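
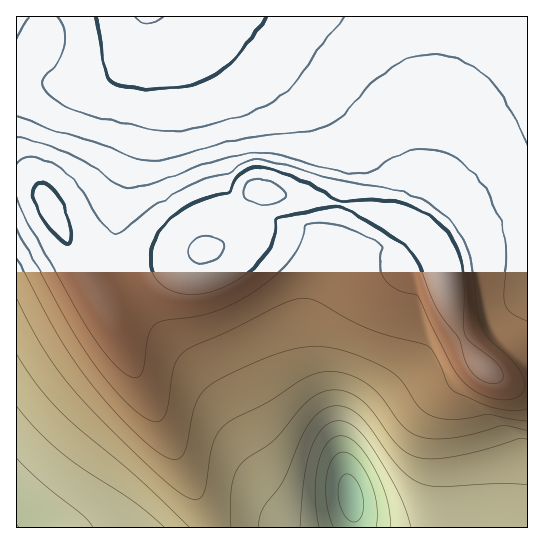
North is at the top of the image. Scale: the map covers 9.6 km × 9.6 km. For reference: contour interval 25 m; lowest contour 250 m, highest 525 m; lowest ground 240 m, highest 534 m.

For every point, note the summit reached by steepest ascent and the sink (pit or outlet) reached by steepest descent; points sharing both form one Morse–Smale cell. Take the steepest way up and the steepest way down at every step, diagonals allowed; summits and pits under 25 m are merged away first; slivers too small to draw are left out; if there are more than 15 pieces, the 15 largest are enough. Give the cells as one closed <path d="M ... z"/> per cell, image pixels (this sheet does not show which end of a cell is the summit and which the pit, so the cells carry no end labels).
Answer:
<path d="M527 16l-510 0-1 163 15 4 10 8 32 62 28 44 9-1 89-45 14-3 14-8 14-18 16-31 89 13 49 15 26 14 12 14 8 18 14 56 9 21 9 15 22 19 18 8 14 1z"/><path d="M258 191l-3 2-18 36-10 11-14 8-14 3-74 38-25 9 107 216 2 13 318 1 1-142-15-2-18-8-22-19-9-15-9-21-14-56-12-23-20-17-36-14-34-8-65-8z"/><path d="M22 180l-6 1 0 346 193 1 0-6-2-8-74-145-33-72-27-44-32-62-10-8z"/>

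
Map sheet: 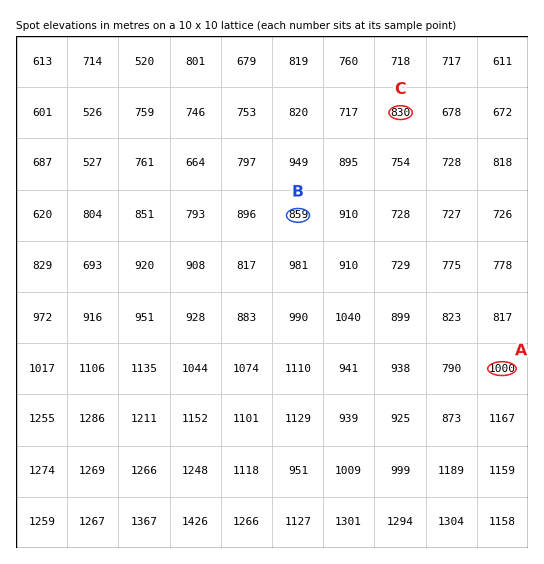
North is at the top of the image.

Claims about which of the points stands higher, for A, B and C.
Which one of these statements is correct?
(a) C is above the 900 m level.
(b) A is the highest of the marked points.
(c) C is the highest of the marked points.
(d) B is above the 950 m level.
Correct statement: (b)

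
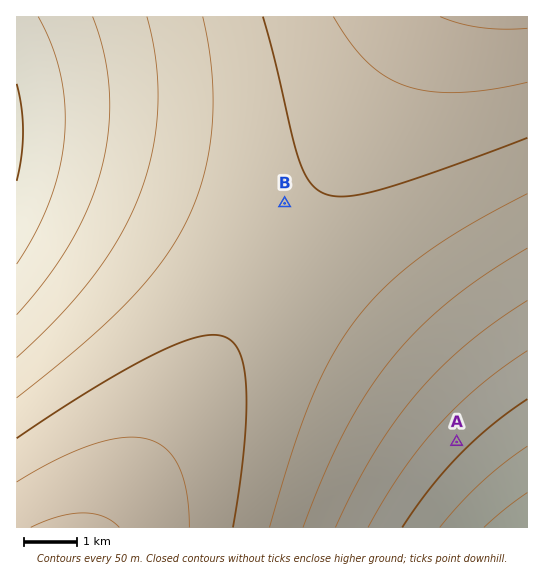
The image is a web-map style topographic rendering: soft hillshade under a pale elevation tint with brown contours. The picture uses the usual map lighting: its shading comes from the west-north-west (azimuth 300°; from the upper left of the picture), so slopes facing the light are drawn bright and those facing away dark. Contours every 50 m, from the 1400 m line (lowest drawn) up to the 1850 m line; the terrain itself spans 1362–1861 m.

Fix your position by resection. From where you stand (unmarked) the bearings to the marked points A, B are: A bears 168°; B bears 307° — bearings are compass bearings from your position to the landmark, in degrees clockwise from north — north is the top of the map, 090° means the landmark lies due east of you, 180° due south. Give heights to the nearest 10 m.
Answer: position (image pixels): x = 429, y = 312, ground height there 1660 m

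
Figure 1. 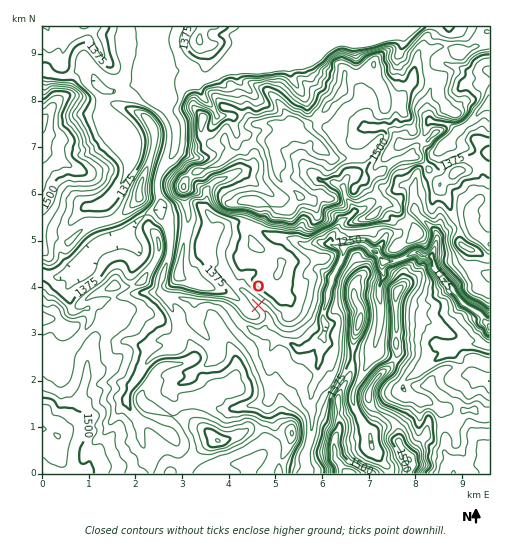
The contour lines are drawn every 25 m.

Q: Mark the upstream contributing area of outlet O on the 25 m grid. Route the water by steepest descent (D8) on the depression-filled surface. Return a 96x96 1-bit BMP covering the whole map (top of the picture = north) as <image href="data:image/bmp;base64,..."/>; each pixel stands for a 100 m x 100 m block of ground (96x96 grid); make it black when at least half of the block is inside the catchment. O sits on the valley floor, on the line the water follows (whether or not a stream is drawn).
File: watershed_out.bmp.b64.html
<image width="96" height="96" href="data:image/bmp;base64,Qk2+BAAAAAAAAD4AAAAoAAAAYAAAAGAAAAABAAEAAAAAAIAEAAATCwAAEwsAAAIAAAAAAAAA////AAAAAAAAAAAAAAAAAAAAAAAAAAAAAAAAAAAAAAAAAAAAAAAAAAAAAAAAAAAAAAAAAAAAAAAAAAAAAAAAAAAAAAAAAAAAAAAAAAAAAAAAAAAAAAAAAAAAAAAAAAAAAAAAAAAAAAAAAAAAAAAAAAAAAAAAAAAAAAAAAAAAAAAAAAAAAAAAAAAAAAAAAAAAAAAAAAAAAAAAAAAAAAAAAAAAAAAAAAAAAAAAAAAAAAAAAAAAAAAAAAAAAAAAAAAAAAAAAAAAAAAAAAAAAAAAAAAAAAAAAAAAAAAAAAAAAAAAAAAAAAAAAAAAAAAAAAAAAAAAAAAAAAAAAAAAAAAAAAAAAAAAAAAAAAAAAAAAAAAAAAAAAAAAAAAAAAAAAAAAAAAAAAAAAAAAAAAAAAAAAAAAAAAAAAAAAAAAAAAAAAAAAAAAAAAAAAAAAAAAAAAAAAAAAAAAAAAAAAAAAAAAAAAAAAAAAAAAAAAAAAAAAAAAAAAAAAAAAAAAAAAAAAAAAAAAAAAAAAAAAAAAAAAAAAAAAAAAAAAAAAAAAAAAAAAAAAAAAAAAAAAAAAAAAAAAAAwAAAAAAAAAAAAAAB4AAAAAAAAAAAAAAD4AAAAAAAAAAAAAAP8AAAAAAAAAAAAAA/+AAAAAAAAAAAAAP//AAAAAAAAAAAAB///AAAAAAAAAAAAH///AAAAAAAAAAAAH///gAAAAAAAAAAAH///gAAAAAAAAAAAD///gAAAAAAAAAAAD///AAAAAAAAAAAAD//8AAAAAAAAAAAAD//wAAAAAAAAAAAAD//gAAAAAAAAAAAAB//gAAAAAAAAAAAAB//AAAAAAAAAAAAAB//AAAAAAAAAAAAAB//AAAAAAAAAAAAAB//AAAAAAAAAAAAAB//AAAAAAAAAAAAAB//A4AAAAAAAAAAAB//D8AAAAAAAAAAAB///+AAAAAAAAAAAB///+AAAAAAAAAAAB///8AAAAAAAAAAAD///4AAAAAAAAAAAB///wAAAAAAAAAAAB///gAAAAAAAAAAAA///AAAAAAAAAAAAAH//AAAAAAAAAAAAAA//AAAAAAAAAAAAAAf/AAAAAAAAAAAAAAP/AAAAAAAAAAAAAAB/AAAAAAAAAAAAAAAfAAAAAAAAAAAAAAAEAAAAAAAAAAAAAAAAAAAAAAAAAAAAAAAAAAAAAAAAAAAAAAAAAAAAAAAAAAAAAAAAAAAAAAAAAAAAAAAAAAAAAAAAAAAAAAAAAAAAAAAAAAAAAAAAAAAAAAAAAAAAAAAAAAAAAAAAAAAAAAAAAAAAAAAAAAAAAAAAAAAAAAAAAAAAAAAAAAAAAAAAAAAAAAAAAAAAAAAAAAAAAAAAAAAAAAAAAAAAAAAAAAAAAAAAAAAAAAAAAAAAAAAAAAAAAAAAAAAAAAAAAAAAAAAAAAAAAAAAAAAAAAAAAAAAAAAAAAAAAAAAAAAAAAAAAAAAAAAAAAAAAAAAAAAAAAAAAAAAAAAAAAAAAAAAAAAAAAAAAAAAAAAAAAAAAAAAAAAAAAAAAAAAAAAA="/>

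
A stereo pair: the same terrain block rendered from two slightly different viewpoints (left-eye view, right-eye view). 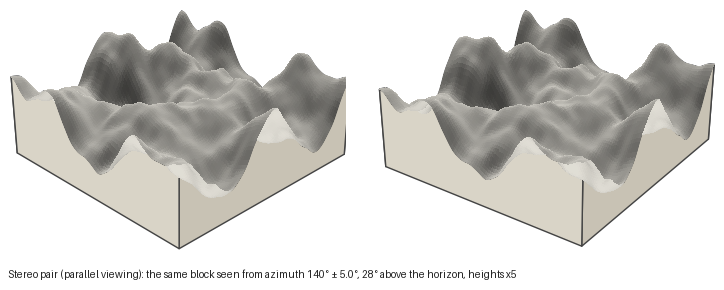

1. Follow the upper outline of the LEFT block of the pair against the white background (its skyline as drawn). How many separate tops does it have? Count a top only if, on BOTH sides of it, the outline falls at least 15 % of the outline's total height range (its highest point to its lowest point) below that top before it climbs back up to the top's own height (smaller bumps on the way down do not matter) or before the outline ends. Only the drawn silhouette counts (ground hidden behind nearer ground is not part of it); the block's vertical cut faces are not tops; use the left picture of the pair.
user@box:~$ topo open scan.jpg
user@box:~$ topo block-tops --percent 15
3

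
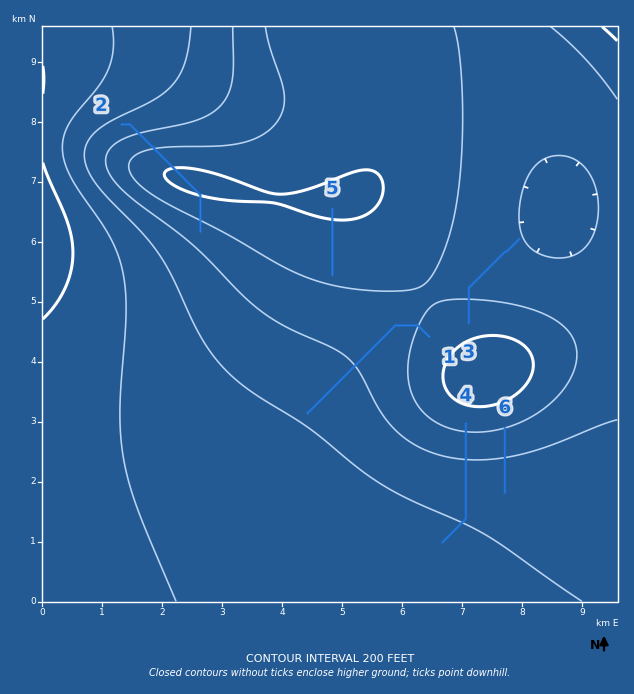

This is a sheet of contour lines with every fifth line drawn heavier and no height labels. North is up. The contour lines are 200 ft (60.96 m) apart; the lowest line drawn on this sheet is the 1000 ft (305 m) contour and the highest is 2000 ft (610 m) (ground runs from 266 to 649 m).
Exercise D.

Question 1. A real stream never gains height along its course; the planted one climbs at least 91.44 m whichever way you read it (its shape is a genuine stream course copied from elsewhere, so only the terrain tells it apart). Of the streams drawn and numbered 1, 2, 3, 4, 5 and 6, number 2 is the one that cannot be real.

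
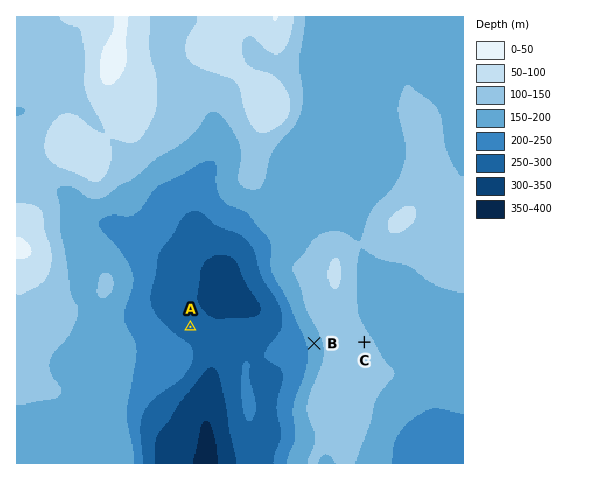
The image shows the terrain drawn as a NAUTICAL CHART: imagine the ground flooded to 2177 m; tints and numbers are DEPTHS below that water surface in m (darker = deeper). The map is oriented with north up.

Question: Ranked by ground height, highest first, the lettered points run C B A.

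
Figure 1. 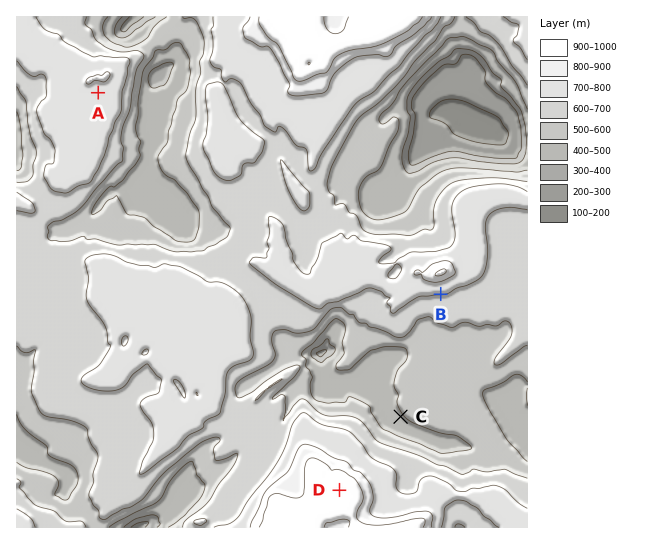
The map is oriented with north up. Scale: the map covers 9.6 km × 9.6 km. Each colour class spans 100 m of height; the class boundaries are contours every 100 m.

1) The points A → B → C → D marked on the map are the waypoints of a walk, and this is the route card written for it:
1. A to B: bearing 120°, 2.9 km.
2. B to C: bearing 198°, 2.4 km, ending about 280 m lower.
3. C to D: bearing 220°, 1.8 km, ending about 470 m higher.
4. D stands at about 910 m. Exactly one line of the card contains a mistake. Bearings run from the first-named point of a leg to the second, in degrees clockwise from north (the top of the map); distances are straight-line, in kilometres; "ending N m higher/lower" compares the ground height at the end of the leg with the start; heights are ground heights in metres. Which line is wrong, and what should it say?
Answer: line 1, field distance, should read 7.5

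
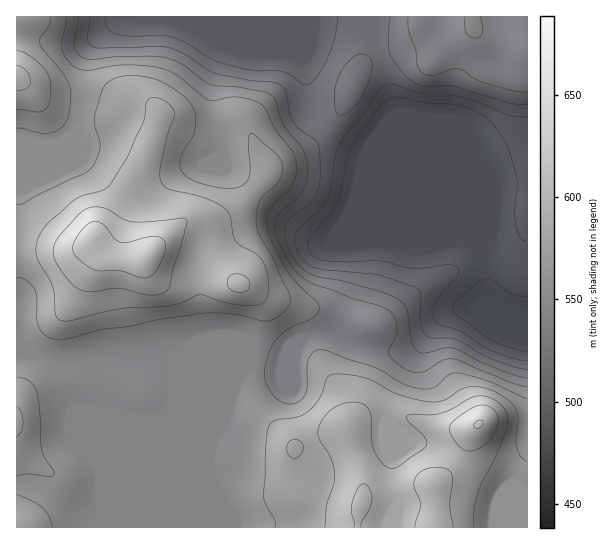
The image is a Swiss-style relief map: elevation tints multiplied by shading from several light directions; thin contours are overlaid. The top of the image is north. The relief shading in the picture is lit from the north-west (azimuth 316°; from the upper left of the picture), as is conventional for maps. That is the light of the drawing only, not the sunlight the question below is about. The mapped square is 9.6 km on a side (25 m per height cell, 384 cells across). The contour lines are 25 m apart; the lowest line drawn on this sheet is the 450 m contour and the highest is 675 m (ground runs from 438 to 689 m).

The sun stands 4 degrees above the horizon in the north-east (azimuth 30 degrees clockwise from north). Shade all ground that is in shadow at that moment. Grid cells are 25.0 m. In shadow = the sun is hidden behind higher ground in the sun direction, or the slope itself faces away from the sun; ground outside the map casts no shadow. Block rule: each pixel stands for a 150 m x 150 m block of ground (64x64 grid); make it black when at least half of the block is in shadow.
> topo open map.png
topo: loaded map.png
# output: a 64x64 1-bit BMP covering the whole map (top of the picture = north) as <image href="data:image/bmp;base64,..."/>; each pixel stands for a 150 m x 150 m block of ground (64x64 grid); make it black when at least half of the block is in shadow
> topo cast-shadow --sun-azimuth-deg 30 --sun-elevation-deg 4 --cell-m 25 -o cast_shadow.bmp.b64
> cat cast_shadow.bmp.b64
<image width="64" height="64" href="data:image/bmp;base64,Qk0+AgAAAAAAAD4AAAAoAAAAQAAAAEAAAAABAAEAAAAAAAACAAATCwAAEwsAAAIAAAAAAAAA////AAAAAAAAAAAAAAAAAAAAAAAAAAAAAAAAAAAAAAAAAAAAAAAAAAAAAAAAAAAAAAAAAAAAAAAAAAAAAAAAAAAAAAAAAAAAAAAAAAAAAAAAAAAAAAAAAAAAAAAAAAAAAAAAAAAAAAAAAAAAAAAAAAAAAAAAAAAAAAAAAAAAAAAAAAAAAAAAAAAAAAAAAAAAAAAAAAAAAAAAAAAAAAAAAAAAAAAAAAAAAAAAAAAAAAAAAAAAAAAAAAAAAAAAAAAAGAAAwAAAAAAIB4H8AAAAAAAH8f4AAAAAAAf//gAAAAAAB/n8AAAAAAAP4PgAAAAAMA+AIAAAAAA8DwAAAAAAAD4GAAAAAAAAHAAAAAAAAAAIAAAAAAAAAAAAAAAAAAAAAAAAAAAAAAAAAAAAAAAAAAAAAAAAAAAAAAAAAAAAAAAAAAAAAAAAAAAAAAAAAAAAAAAAAAAAAAAAAAAAAAAAAAAAAAAAAAAAAAAAAAAAAAAAAAAAAAAAAAAAAAAAAAAAAAAAAAAAAfAAAAAAAAAP+AAAAAAAA//8wAAAAAAH//7gAAAAAAf//8AAAAAAA///AAAAAAAD//8AAAAAAAP//gAAAAAAAf/gAAAAAAAB8AAAAAAAAACAAAAAAAAAAAAAAAAAAAAAAAAAAAAAAAAAAAAAAAAAAAAAAAAAAAAAAAAAAAAAAAAAAA=="/>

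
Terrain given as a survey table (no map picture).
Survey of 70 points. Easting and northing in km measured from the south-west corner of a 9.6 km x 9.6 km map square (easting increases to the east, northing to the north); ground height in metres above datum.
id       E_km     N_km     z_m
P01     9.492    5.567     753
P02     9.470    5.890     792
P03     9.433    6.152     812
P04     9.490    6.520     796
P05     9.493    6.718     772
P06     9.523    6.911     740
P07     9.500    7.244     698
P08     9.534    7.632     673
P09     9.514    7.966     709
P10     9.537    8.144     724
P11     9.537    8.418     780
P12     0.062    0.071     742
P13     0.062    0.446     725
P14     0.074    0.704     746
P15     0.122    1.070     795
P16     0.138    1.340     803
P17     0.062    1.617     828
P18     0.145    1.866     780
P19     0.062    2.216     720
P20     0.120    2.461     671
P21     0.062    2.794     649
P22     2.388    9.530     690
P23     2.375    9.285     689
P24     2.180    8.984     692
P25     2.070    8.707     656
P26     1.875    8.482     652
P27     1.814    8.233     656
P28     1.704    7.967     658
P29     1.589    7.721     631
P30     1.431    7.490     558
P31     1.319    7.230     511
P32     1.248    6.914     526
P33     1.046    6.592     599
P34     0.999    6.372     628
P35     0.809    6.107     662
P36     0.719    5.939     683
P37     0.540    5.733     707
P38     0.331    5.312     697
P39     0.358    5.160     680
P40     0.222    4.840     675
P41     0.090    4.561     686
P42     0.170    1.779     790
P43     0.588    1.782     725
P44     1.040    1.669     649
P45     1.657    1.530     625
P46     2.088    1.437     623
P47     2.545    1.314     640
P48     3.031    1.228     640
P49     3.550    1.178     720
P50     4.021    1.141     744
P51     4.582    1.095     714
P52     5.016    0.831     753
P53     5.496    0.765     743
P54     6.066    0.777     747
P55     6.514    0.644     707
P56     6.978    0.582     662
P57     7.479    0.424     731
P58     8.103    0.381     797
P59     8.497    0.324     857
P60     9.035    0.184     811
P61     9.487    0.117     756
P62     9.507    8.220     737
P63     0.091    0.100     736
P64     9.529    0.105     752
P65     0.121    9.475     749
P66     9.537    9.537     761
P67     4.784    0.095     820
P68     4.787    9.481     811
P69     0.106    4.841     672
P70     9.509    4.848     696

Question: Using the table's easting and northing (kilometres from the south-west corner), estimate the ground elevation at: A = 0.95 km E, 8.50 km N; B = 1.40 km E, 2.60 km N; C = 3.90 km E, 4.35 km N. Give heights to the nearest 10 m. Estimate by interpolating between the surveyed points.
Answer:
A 720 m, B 640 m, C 760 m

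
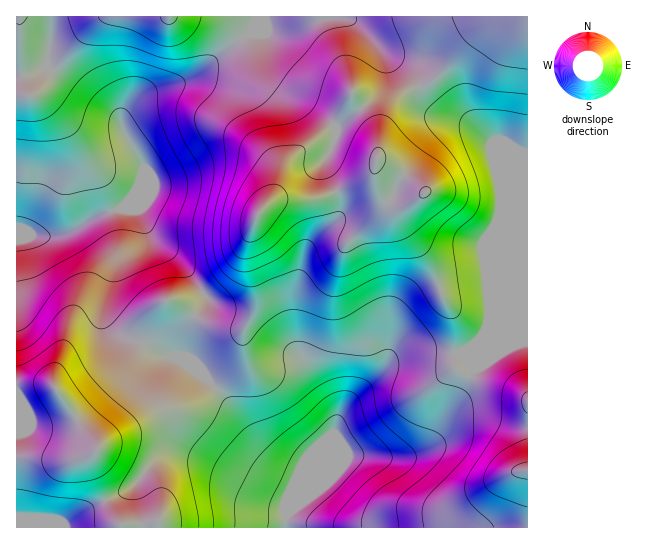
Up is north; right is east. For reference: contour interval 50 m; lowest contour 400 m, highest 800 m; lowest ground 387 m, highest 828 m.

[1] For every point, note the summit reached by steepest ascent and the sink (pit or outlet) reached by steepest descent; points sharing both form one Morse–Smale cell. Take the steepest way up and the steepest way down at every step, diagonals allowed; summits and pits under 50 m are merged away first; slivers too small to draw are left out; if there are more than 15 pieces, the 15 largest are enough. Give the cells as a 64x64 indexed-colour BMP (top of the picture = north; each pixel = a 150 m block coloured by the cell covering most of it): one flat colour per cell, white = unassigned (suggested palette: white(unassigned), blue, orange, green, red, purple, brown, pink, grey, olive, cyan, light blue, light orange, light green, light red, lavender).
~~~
<image width="64" height="64" href="data:image/bmp;base64,Qk12CAAAAAAAAHYAAAAoAAAAQAAAAEAAAAABAAQAAAAAAAAIAAATCwAAEwsAABAAAAAAAAAA////ALR3HwAOf/8ALKAsACgn1gC9Z5QAS1aMAMJ34wB/f38AIr28AM++FwDox64AeLv/AIrfmACWmP8A1bDFAIiIiIiIiIREREREREREREREMzMzMzMzMzMzMzMzMzMziIiIiIiIREREREREREREREQzMzMzMzMzMzMzMzMzMzOIiIiIiIhERERERERERERERBMzMzMzMzMzMzMzMzMzM4iIiIiIhEREREREREREREREETMzMzMzMzMzMzMzMzMziIiIiIiEREREREREREREREQREzMzMzMzMzMzMzMzMzOIiIiIiEREREREREREREREREETMzMzMzMzMzMzMzMzM4iIiIiIREREREREREREREREQREzMzMzMzMzMzMzMzMziIiIiIhERERERERERERERERBETMzMzMzMzMzMzMzMzOIiIRIhEREREREREREREREQRERMzMzMzMzMzMzMzMzM0REREREREREREREREREREERERETMzMzMzMzMzMzMzMzREREREREREREREREREREERERERMzMzMzMzMzMzMzMzNEREREREREREREREREREQRERERETMzMzMzMzMzMzMzM0RERERkREREREREREREQRERERERMzMzMzMzMzMzMzMzRERERGREREREREREREQREREREREzMzMzMzMzMzMzMzNERERGZkREREREREREQRERERERERMzMzMzMzMzMzMzM0RERGZmZERERERERERBERERERERETMzMzMzMzMzMzMzREREZmZmRERERERERBERERERERERMzMzMzMzMzMzMzNEREZmZmZkRERERERBERERERERERERMzMzMzMzMzMzM2ZmZmZmZmRERERERBERERERERERERETMzMzMzMzMzMzZmZmZmZmZkRERERBEREREREREREREREzMzMzMzMzMzNmZmZmZmZmRERERBERERERERERERERERMzMzMzMzMzM2ZmZmZmZmZkREERERERERERERERERERETMzMzMzMzMzZmZmZmZmZmRBERERERERERERERERERERERERERVVUzNmZmZmZmZmYhEREREREREREREREREREREREREREVVVVWZmZmZmZmIiERERERERERERERERERERERERERERFVVVZmZmZmZmIiIhERERIiIhEREREREREREREREREREVVVVmZmZmZmIiIiERESIiIiERERERERERERERERERERVVVWZmZmZmYiIiIRESIiIiIhERERERERERERERERERFVVVZmZmZmZiIiIiIiIiIiIiEREREREREREREREREREVVVVmZmZmZmIiIiIiIiIiIiIRERERERERERERERERERVVVWZmZmZmZiIiIiIiIiIiIhERERERERERERERERERFVVVZmZmZmZmIiIiIiIiIiIhEREREREREREREREREREVVVVmZmZmZmYiIiIiIiIiIiERERERERERERERERERERVVVWZmZmZmZmIiIiIiIiIiIRERERERERERERERERERFVVVZmZmZmZmYiIiIiIiIiIhEREREREREREREREREREVVVVmZmZmZmZiIiIiIiIiIiERERERERERERERERERERVVVWZiJmZmZmIiIiIiIiIiIREREREREREREREREREREVVVIiIiImZmYiIiIiIiIiIiERERERERERERERERERERVVUiIiIiJmZiIiIiIiIiIiIRERERERERERERERERERFVVSIiIiIiImIiIiIiIiIiIhERERERERERERERERERERVVIiIiIiIiIiIiIiIiIiIiIRERERERERERERERERERFVUiIiIiIiIiIiIiIiIiIiIiEREREREREREREREREREVVSIiIiIiIiIiIiIiIiIiIiIhEREREREREREREREREVVVIiIiIiIiIiIiIiIiIiIiIiERERERERERERERERERVVUiIiIiIiIiIiIiIiIiIiIiIRERERERERERERERERFVVSIiIiIiIiIiIiIiIiIiIiIiEREREREREREREREREVVVIiIiIiIiIiIiIiIiIiIiIiIhERERERERERERERERVVUiIiIiIiIiIiIiIiIiIiIiIiIRERERERERERERERFVVSIiIiIiIiIiIiIiIiIiIiIiIiERERERERERERERFVVVIiIiIiIiIiIiIiIiIiIiIiIiIRERERERERERERFVVVUiIiIiIiIiIiIiIiIiIiIiIiIRERERERERERERFVVVVSIiIiIiInIiIiIiIiIiIiIiIhEREREREREREVVVVVVVIiIiIiIndyIiIiIiIiIiIiIhERERERERERFVVVVVVVUiIiIiInd3ciIiIiIiIiIiIhERERERERERFVVVVVVVVZkiIiJ3d3d3ciIiIiIiIiIREREREREREREVVVVVVVVVmZIiJ3d3d3d3dyIiIiIiIREREREREREREVVVVVVVVVWZmSd3d3d3d3d3dyIiIiIhERERERERERERVVVVVVVVVZmZp3d3d3d3d3d3dyIiIhERERERERERERVVVVVVVVVVmZmqd3d3d3d3d3d3ciIiERERERERERERVVVVVVVVVVWZmaqnd3d3d3d3d3d3IiEREREREREREVVVVVVVVVVVVZmZqqd3d3d3d3d3d3dyIREREREREREVVVVVVVVVVVVVmZmqqnd3d3d3d3d3d3exEREREREREVVVVVVVVVVVVVWZmaqqp3d3d3d3d3d3e7tVVVEREREVVVVVVVVVVVVVVZmZqqqqd3d3d3d3d3e7u1VVVVUREVVVVVVVVVVVVVVV"/>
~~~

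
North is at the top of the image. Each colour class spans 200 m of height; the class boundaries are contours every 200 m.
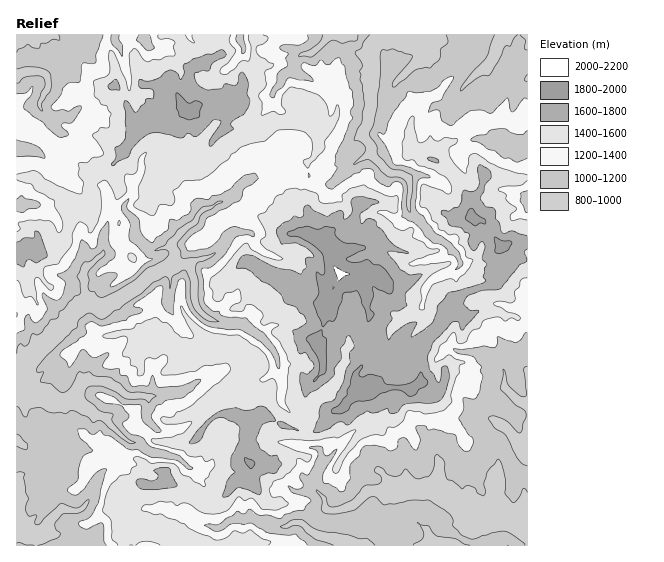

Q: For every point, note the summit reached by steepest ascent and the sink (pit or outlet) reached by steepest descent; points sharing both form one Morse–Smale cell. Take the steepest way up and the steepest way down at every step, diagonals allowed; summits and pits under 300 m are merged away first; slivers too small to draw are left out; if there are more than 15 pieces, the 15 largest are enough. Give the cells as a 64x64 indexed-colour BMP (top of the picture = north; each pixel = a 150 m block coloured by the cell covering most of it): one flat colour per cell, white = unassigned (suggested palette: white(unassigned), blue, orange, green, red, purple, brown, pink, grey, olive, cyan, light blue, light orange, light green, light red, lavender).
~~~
<image width="64" height="64" href="data:image/bmp;base64,Qk12CAAAAAAAAHYAAAAoAAAAQAAAAEAAAAABAAQAAAAAAAAIAAATCwAAEwsAABAAAAAAAAAA////ALR3HwAOf/8ALKAsACgn1gC9Z5QAS1aMAMJ34wB/f38AIr28AM++FwDox64AeLv/AIrfmACWmP8A1bDFABERERERERERERERIiIgACIiIiIiIiIiIiIiIiIiIiIiEREREREREhEREiIiIiIiIiIiIiIiIiIiIiIiIiIiIiIRERERERESIiIiIiIiIiIiIiIiIiIiIiIiIiIiIiIiIhERERERERIiIiIiIiIiIiIiIiIiIiIiIiIiIiIiIiIiERERERERIiIiIiIiIiIiIiIiIiIiIiIiIiIiIiIiIiIREREREREiIiIiIiIiIiIiIiIiIiIiIiIiIiIiIiIiIhERERERESIiIiIiEREiIiIiIiIiIiIiIiIiIiIiIiIiEREREREREiIiIhERERIiIiIiIiIiIiIiIiIiIiIiIiIRERERERERERERERERERIiIiIiIiIiIiIiIiIiIiIiIhEREREREREREREREREREiIiIiIiIiIiIiIiIiIiIiIiERERERERERERERERERESIiIiIiIiIiIiIiIiIiIiIiIRERERERERERERERERERIiIiIiIiIiIiIiIiIiIiIiIhEREREREREREREREREREiIiIiIiIiIiIiIiIiIiIiIiERERERERERERERERERESIiIiIiIiIiIiIiIiIiIiIiIRERERERERERERERERERIiIiERIiIiIiIiIiIiIiIiIhEREREREREREREREREREiIhERESIiIiIiIiIiIiIiIiERERERERERERERERERERERERERIiIiIiIiIiIiIiIiIRERERERERERERERERERERERERERIiIiIiIiIiIiIiIhERERERERERERERERERERERERERESIiIiIiIiIiIiIiERERERERERERERERERERERERERERESIiIiIiIiIiIiIRERERERERERERERERERERERERERERERERIiIiIiIiIhERERERERERERERERERERERERERERERERESIiIiIiIiERERERERERERERERERERERERERERERERERIiIiIiIiIREREREREREREREREREREREREREREREREREiIiIiIiIhERERERERERERERERERERERERERERERERESIiIiIiIiERwRERERERERERERERERERERERERERERERIiIiIiIiIRzMERERERERERERERERERERERERERERERESIiIiIiIhHMzBEREREREREREREREREREREREREREREREiIiIiIiHMzMwRERERERERERERERERERERERERERERERIiIiIiJ3zMzMEREREREREREREREREREREREREREREREiIiIiInd8zMzBERERERERERERERERERERERERETETMzIiIiIid3zMzMERERERERERERERERERERERERETMzMzMyIiIiJ3fMzMERERERERERERERERERERERERETMzMzMzMzIiInd3zMwRERERERERERERERERERERERERMzMzMzMzMzIid3d3d3EREREREREREREREREREREzMzMzMzMzMzMzMiJ3d3d3dxEREREREREREREREREREzMzMzMzMzMzMzMyInd4h3d3cRERERERERERERERERETMzMzMzMzMzMzMzLuiIiId3dxERFVURERERERERERERMzMzMzMzMzMzMzPu6IiIh3d3ERFVVVERERERERERERMzMzMzMzMzMzMzO7u4iIiId3cREVVVVREREREREREREzMzMzMzMzMzMzO7u7iIiIh3dxERVVVVURERERERERETMzMzMzMzMzMzO7u7uIiIh3d3cRVVVVVVERERERERETMzMzMzMzMzMzO7u7u4iIiHfXdVVVVVVVVVERERERERMzMzMzMzMzMzM7u7u7iIiI3dd1VVVVVVVVVVERERERMzMzMzMzMzMzMzu7u7uIiN3d13VVVVVVVVVVVREREREzMzMzMzMzMzMzM7u7u4iN3dRFVVVVVVVVVVVVUREREWZmMzMzMzMzMzMzu7u73d3dREVVVVVVVVVVVVVVVVVVVmZjMzMzMzMzMzMzMzPd3UREREVVVVVVVVVVVVVVVVVWZmYzMzMzMzMzMzMzM93dREREREVVVVVVVVVVVVVVVVZmYzMzMzMzMzMzMzMz3URERERERFVVVVVVVVVVVVVVVWZjMzMzMzMzMzMzMzNEREREREREVVVVVVVVVVVVVVVVZmYzMzMzMzMzMzMzM0RERERERERFVVVVVVVVVVVVVVVmZmMzMzMzMzMzMzMzRERERERERERVVVVVVWZmZVVVVmZmZjMzMzMzMzMzMzNEREREREREREREVVVVVmZmZmZmZmZmMzMzMzMzMzMzM0REREREREREREREVVVWZmZmZmZmZmYzMzMzMzMzMzMzqqRERERERERERESZmZlmZmZmZmZmZjMzMzMzMzMzMzOqqkRERERERERERJmZmWZmZmZmZmZmMzMzMzMzMzMzM6qqREREREREREREmZmZZmZmZmZmZmYzMzMzMzMzMzMzqqpERERERERERESZmZmWZmZmZmZmZjMzMzMzMzMzMzOqqqpERERERERERJmZmZlmZmZmZmZmMzMzMzMzMzMzM6qqqqRERERERERERJmZmWZmZmZmZmYzMzMzMzMzMzMzqqqqpERERERERERESZmZZmZmZmZmZjMzMzMzMzMzMzOqqqqqREREREREREREmZlmZmZmZmZmMzMzMzMzMzMzM6qqqqpERP//REREREmZmWZmZmZmZjMzMzMzMzMzMzMz"/>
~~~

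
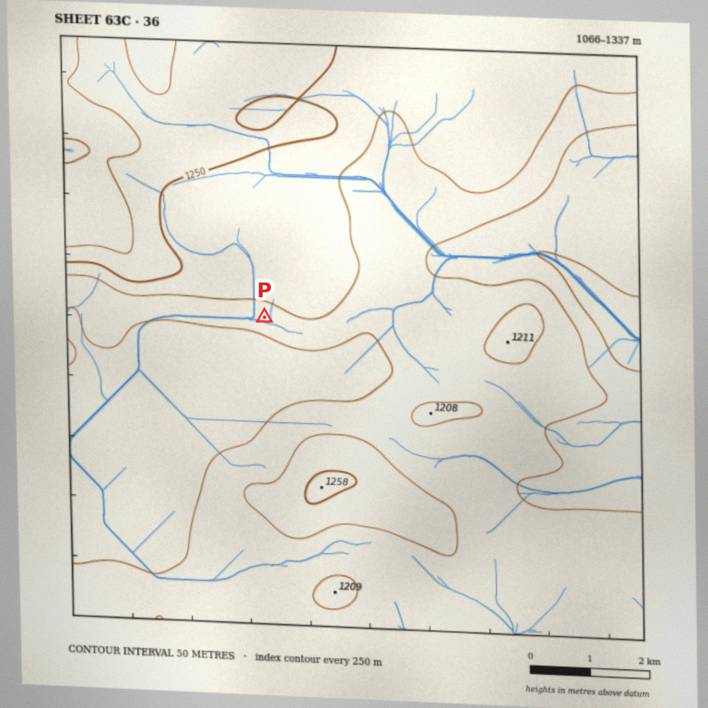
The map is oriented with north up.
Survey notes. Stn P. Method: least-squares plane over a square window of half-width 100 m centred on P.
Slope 6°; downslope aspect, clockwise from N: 199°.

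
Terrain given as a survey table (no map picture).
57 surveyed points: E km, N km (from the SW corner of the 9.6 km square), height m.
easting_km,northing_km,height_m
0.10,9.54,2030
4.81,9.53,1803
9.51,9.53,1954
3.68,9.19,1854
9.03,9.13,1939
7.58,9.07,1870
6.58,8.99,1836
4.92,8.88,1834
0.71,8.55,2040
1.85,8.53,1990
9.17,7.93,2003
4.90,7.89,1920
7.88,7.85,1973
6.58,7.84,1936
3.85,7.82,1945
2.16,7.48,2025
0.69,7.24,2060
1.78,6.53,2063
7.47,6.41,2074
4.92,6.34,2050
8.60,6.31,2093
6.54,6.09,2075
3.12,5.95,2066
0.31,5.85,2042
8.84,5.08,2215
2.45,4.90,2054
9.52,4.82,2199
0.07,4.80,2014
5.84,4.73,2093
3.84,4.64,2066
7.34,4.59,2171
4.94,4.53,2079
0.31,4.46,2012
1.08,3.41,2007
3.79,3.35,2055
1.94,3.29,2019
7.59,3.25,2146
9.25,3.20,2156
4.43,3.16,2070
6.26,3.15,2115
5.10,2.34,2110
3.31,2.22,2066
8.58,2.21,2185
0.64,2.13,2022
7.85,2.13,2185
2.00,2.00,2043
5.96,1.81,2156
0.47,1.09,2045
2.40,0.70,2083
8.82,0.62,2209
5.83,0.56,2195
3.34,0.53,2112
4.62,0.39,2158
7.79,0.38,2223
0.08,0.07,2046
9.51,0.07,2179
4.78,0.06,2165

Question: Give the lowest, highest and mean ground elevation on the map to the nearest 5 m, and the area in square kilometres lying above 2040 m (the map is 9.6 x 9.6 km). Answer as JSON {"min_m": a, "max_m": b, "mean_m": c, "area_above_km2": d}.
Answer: {"min_m": 1790, "max_m": 2225, "mean_m": 2060, "area_above_km2": 59.3}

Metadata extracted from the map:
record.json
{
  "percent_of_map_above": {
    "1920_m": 91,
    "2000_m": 81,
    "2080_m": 37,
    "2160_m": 15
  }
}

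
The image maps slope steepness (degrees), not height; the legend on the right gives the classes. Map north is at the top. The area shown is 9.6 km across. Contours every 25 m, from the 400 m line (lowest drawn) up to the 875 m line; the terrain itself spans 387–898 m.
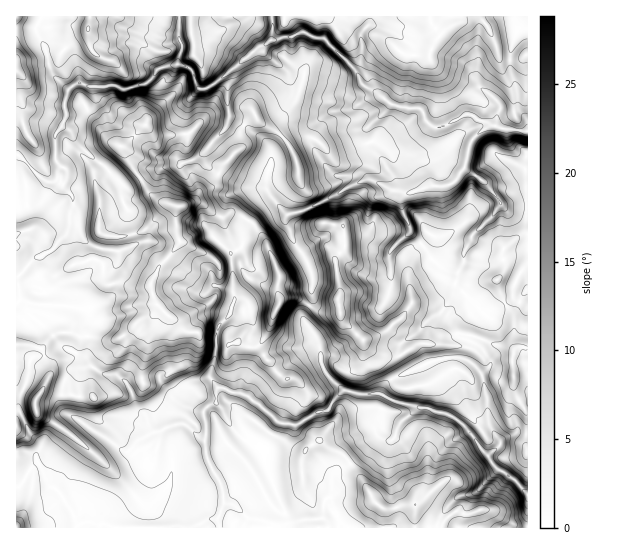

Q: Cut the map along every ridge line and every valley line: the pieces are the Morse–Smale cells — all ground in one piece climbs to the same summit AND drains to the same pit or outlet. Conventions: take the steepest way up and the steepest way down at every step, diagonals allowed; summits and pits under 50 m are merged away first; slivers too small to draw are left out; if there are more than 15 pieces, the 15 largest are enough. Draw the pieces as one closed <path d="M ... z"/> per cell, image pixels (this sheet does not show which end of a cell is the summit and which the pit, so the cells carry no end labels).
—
<path d="M271 16l-92 0 0 23 2 4 0 8-6 14-16 3-12 15-21 6-11-4-26 2-11-4-10 7-4 15 3 10-12 22 1 24 5 6-6 14-12-1-25-25-2 0 0 147 6-2 16 5 27 0 24 4 2 14-3 8-1 28 4 7-17 5-9 8-4 15 0 11 3 6 62 41 4-1 11-12 36-15 12 3 16 13 2-14-3-16 5-5 5-1 2-5-15-3-8-7-10-2-6-5-4-8 4-15-5-18-1-22 2 0 9 10 5 3 30-1 2-5 10-11 6-14-4-47 10-7 3-20 9-16 10-10 10-2 16 16 18-6 56-29 10 0 20 11 6 0 6 3-4 5 0 8 10 23-19 19-3 5 0 41 33 24 6 2-10 11-18 13 1 6 2 2 15-9 21 0 8-7 11-4 52 15 3 3-1 12 3 30 9 16 3 2 1-280-29-3-18-7-10-6-6 0-22 12-10 0-6-5-8-14-25-3-20-14-9-4-12-20-28-28-12-2-8-5-4 0-10 5-18 3z"/><path d="M22 300l-6 3 0 107 5 4 8 19 11 9 1 5-5 8 0 4 12 24 12 10 11 16 5 14 2 2 5-2 10 0 5 2 7-1 5 4 89 0 2-5 6-3 11-1 6-14-1-16-16-31-2-17-16-14-12-3-18 8-5 0-13 7-11 12-4 1-62-41-3-6 0-11 4-15 9-8 17-5-4-7 1-28 3-8-2-14-24-4-27 0z"/><path d="M223 388l-6 1 0 10 6 0 46 34 14 7 10 8 12 3 14-11 11 9 11 4 19 24 13 24 9 7 9 1 10-4 13-1 1 24 113-1 0-33-13-14-16-9-7-8-17-25-17-18-12-7-48-10-19-10-18 2-18-4-10 10-6 10-9 1-19 12-6 1-16-4-6-6-24-19-17-4z"/><path d="M527 16l-254 0-1 23 19-2 10-5 4 0 8 5 12 2 28 28 12 20 9 4 20 14 25 3 8 14 6 5 10 0 22-12 6 0 10 6 18 7 28 3 1-10-11-14 0-16-6-18-2-11 6-27z"/><path d="M223 399l-6 0-3 5-5 1-5 5 3 16 0 32 14 27 3 13 0 7-7 14 2 9 196-1 0-22-14 0-10 4-9-1-9-7-13-24-19-24-11-4-11-9-14 11-10-2-12-9-14-7z"/><path d="M373 180l-10 0-56 29-17 4-3 2-2 7 27 52 0 27-3 4 12 7 18 0 4 10 20 17 8 12 22 6 10-3-3-9 18-13 10-11-6-2-33-24 0-41 3-5 17-16 2-4-10-22 0-8 4-5-6-3-6 0z"/><path d="M458 333l-11 4-8 7-21 0-13 8-2 2 10 16-23 10-5 5-4 9 13 7 52 12 12 7 17 18 17 25 7 8 16 9 12 13 1-82-9-10-6-14 0-36-7-4-11-2-22-9z"/><path d="M178 16l-136 0-6 15 9 16 8 28 14 14 11-6 11 4 26-2 11 4 21-6 12-15 18-5 4-12 0-8-2-4z"/><path d="M273 199l-6 0-14 12-9 16-3 20-10 7 4 47-6 14-12 14 0 4 8 2 5 9 9-1 7 4 11 0 8-10 10-26 7-12 12-2 15 8 3-4 1-20-4-15-18-31-6-13 2-8z"/><path d="M41 16l-25 1 0 137 27 26 12 1 6-14-5-6-1-24 12-22-3-10 4-15-15-15-8-28-9-16z"/><path d="M317 345l-31 3-25 9-18 22-3 14 17 10 20 18 8 3 12 1 21-13 9-1 16-21-18-17-4-10-1-14z"/><path d="M310 305l-6 8-1 5 16 25 2 20 4 10 18 18 18 4 20 0 9-15 23-10-10-15-10 2-22-6-8-12-20-17-4-10-18 0z"/><path d="M294 297l-8 0-6 4-15 36-8 10-11 0-7-4-9 1-5-9-7-2-2 2 0 18-7 24 9 11 21 5 4-14 18-22 25-9 33-2-6-13-10-15 6-12z"/><path d="M38 463l-7 6-10 16-5 2 0 40 61 1 0-3-6-16-11-16-12-10z"/><path d="M173 319l-2 0 1 22 5 18-4 15 4 8 6 5 10 2 8 7 14 3 2-12-8-12 6-14 2-28-30-1-5-3z"/>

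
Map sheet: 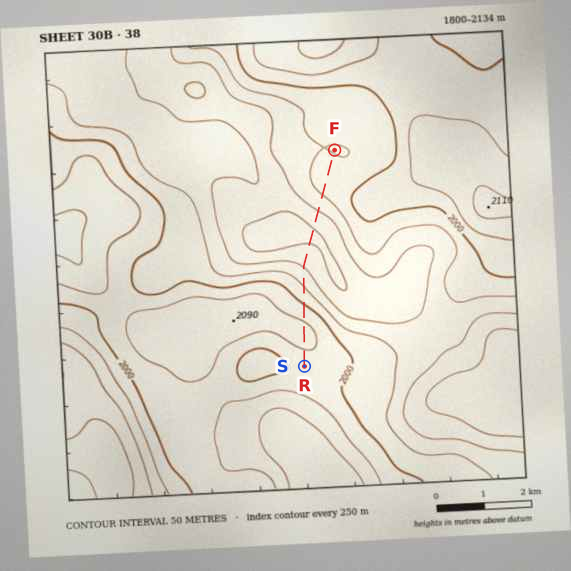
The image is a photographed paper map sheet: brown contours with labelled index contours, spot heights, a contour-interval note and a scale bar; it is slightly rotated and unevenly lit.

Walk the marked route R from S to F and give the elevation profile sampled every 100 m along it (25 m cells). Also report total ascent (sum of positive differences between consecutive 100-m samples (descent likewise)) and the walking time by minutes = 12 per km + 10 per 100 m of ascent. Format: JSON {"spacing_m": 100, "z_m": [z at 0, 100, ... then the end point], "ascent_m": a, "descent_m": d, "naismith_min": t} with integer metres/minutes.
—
{"spacing_m": 100, "z_m": [2017, 2025, 2034, 2044, 2053, 2060, 2065, 2065, 2062, 2056, 2045, 2033, 2019, 2004, 1990, 1977, 1964, 1951, 1939, 1927, 1915, 1903, 1890, 1878, 1868, 1859, 1853, 1848, 1846, 1847, 1852, 1860, 1873, 1888, 1904, 1920, 1935, 1947, 1956, 1962, 1965, 1965, 1963, 1960, 1956, 1953, 1951, 1950, 1949], "ascent_m": 167, "descent_m": 235, "naismith_min": 73}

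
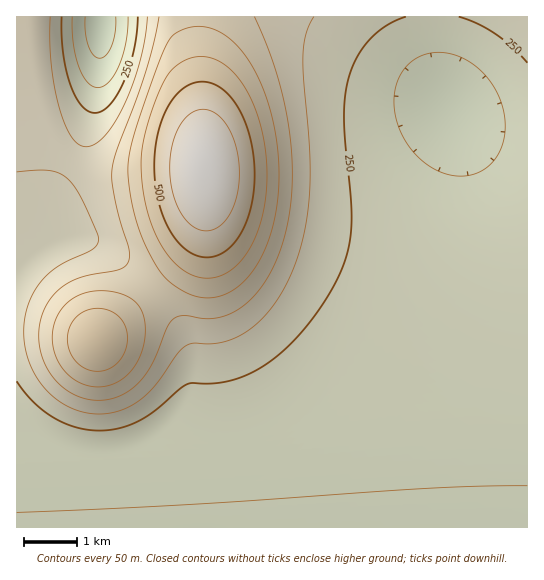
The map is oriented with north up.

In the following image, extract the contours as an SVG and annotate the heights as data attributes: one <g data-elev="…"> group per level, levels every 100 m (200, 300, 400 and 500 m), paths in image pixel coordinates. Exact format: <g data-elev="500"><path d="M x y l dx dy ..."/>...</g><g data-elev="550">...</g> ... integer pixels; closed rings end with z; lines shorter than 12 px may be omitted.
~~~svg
<g data-elev="200"><path d="M17 512l181-8 235-16 94-2"/><path d="M453 175l-20-7-18-14-13-19-7-21 0-21 6-19 12-13 8-5 9-3 12-1 12 3 12 5 11 7 10 10 7 10 6 12 4 14 1 13-1 13-4 12-6 9-8 8-11 6-10 2z"/><path d="M128 17l-2 25-7 23-10 17-6 4-5 2-5-2-6-4-8-16-6-23-1-26"/></g><g data-elev="300"><path d="M17 172l32-2 9 3 8 4 8 9 7 11 18 41-2 7-4 4-28 13-15 10-10 11-8 12-6 18-2 18 2 19 6 19 8 13 9 11 11 9 13 7 13 4 15 1 13-2 13-4 12-8 12-10 26-35 8-9 8-3 18 1 15-3 13-5 14-9 19-20 16-26 13-36 8-42 1-48-7-98 3-23 8-17"/><path d="M147 17l-2 20-5 22-7 23-8 22-10 17-10 15-10 8-9 3-8-3-7-7-6-13-6-18-8-44-1-45"/></g><g data-elev="400"><path d="M89 386l17 0 15-6 12-11 8-16 4-20-2-19-8-12-13-8-21-3-20 3-16 11-10 16-2 9-1 11 2 10 4 10 6 9 7 7 8 6z"/><path d="M197 297l16 1 14-5 15-10 12-14 11-19 8-23 4-24 2-26-1-28-5-28-7-26-11-23-12-19-13-14-15-9-16-4-12 2-10 5-6 4-5 9-11 26-19 57-6 24-2 17 2 24 5 24 8 21 10 21 8 13 9 9 15 10z"/></g><g data-elev="500"><path d="M200 257l11 0 10-3 9-7 8-9 7-12 5-15 3-17 2-17-1-19-3-17-5-17-7-14-8-12-9-9-9-5-11-2-9 1-10 5-8 8-6 9-6 13-5 15-4 32 3 32 10 29 7 11 8 9 9 7z"/></g>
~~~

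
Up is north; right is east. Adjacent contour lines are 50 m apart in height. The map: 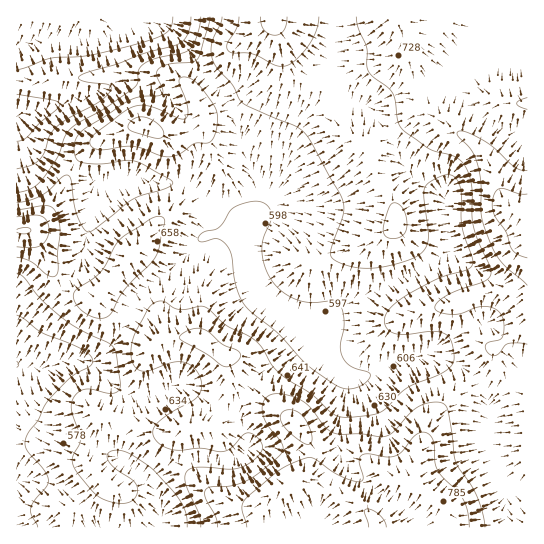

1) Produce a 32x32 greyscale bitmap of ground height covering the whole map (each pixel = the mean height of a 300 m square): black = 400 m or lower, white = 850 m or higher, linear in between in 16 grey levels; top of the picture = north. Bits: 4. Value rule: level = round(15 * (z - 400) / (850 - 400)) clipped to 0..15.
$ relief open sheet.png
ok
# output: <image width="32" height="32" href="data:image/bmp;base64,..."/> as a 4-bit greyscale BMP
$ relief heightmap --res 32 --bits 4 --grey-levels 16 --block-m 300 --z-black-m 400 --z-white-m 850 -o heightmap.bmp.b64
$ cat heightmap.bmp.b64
<image width="32" height="32" href="data:image/bmp;base64,Qk12AgAAAAAAAHYAAAAoAAAAIAAAACAAAAABAAQAAAAAAAACAAATCwAAEwsAABAAAAAAAAAAAAAAABEREQAiIiIAMzMzAERERABVVVUAZmZmAHd3dwCIiIgAmZmZAKqqqgC7u7sAzMzMAN3d3QDu7u4A////AFVmZmZWaKvMzMzN3czduplVZmZ2ZnmrzMzM3dzN3LmZRVZ3d2eJqrzdzMzN3cupmUVmd3d3iZmazcy8zd3KmZlVZ3d3eIiIiavLvMzMupmZVWZ3d4mZmYmry6uqvLqZmVVWeHiJmZmavLqZmqu6mZlVZ3d3eJmZmruoiImqqpmaRFZ3d3eImZqph3d4maqZmkRFZniIiJqZiHd3d4iJmZo0RFZ5mZmqqYd3d3d3iJqqRFVmeaqqqph3d3d4iImaqlVmeIiZqpiHd3d3iJmZmqtWeImIiZmHd2d3d4maqqqrZ4iZiIiIh3d3d3d4iaqqu3iIiZiIiHd3d4d4iIiZmryJiHiZh3d3d3iIiZiIiIrNqpd4mZh3d3d4iJmqmIib3suXd4mYd3d3d4iZqqmIrN6ql2d4iHd3d3d4iaqpiK3uZ4dmZ3d3d3d3eImqmIit7kV3ZmZnd3d3d4iZqpiIrN00ZmZmd3eId3eImqmZmbzMI1aIiImIiHeIiaqqmqvMuxNGiZqqmIiIiJmqqqq8y7sRNFeaqYmIiImZmaqru7u7ESI0aIiJiImZmZmaq7u7vCIzM0VniIiZmZmZqququ7siMzNFZ4iJmaqpqqu7qqqqESIiM0Vnmqq6qaqru7qqqhEREREiNpq7u6mqq7u7qqoREREREjWJvMuqqru7u7qq"/>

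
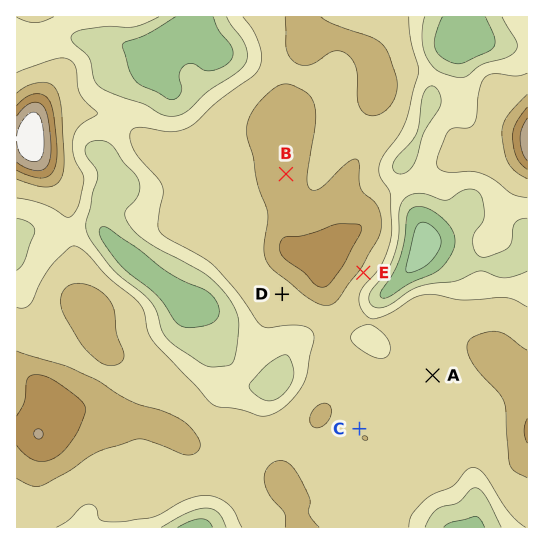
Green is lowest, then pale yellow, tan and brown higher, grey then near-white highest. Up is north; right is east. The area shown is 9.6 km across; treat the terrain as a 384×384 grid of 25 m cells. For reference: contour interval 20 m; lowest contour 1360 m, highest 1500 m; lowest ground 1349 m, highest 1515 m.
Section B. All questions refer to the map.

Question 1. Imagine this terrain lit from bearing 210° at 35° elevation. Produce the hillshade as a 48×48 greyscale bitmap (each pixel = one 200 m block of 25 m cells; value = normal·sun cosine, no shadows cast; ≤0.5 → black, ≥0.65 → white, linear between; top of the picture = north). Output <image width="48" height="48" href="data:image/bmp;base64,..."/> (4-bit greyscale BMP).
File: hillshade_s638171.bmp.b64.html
<image width="48" height="48" href="data:image/bmp;base64,Qk32BAAAAAAAAHYAAAAoAAAAMAAAADAAAAABAAQAAAAAAIAEAAATCwAAEwsAABAAAAAAAAAAAAAAABEREQAiIiIAMzMzAERERABVVVUAZmZmAHd3dwCIiIgAmZmZAKqqqgC7u7sAzMzMAN3d3QDu7u4A////AJmImIiIiJq83u3KmZh3dmd3Zmd4q6rNy5mIiIiIiZqrze25mZh3dmd3ZniJuprdyoiIiImIiZmavNypmal3Znd3d4iaupvdqZmYiJmZmYiJmqmImphmZ3d3iIiaqZzbmaqpmImIiIiImIh4iYZWZ3eIiIiJmKzKmau6mYiIiIiJmYh3h2VWd4iIiIiIiKupmry6mZmYiImZmIiHdlVneIiYiIh3eJqZmsypiImZmZqph3d3d2Z4iImId3d3eIiIq6mHeIiZiZmXZmd3d3eIiIh3d3d3d4iJq4dnd3iIiIdlVWZmZneJiHd2d3d3d3eJmXZ3dnd2Z2VVVVVVRFaId3dnd3d3d3eJmIiHVWVVVlVVVEVDM0V3Zmd3d3d3d3iJmJh1RERFVmZmVFVEREV3Zmd3d3d3d3iamIdTM0Vmd3dlRFVWZneId3d3d3d3d4m6mHUyNGd4h3ZUNFZ4iJmZh3d2Z3h3eJu5h0M0VniId2UyNFZ4iZqZh2ZVZ4h3eKuYdURWeJmHZlISRWeIiZmZd2VFeZh3iZh2VFZ3iZl2ZTETVWeJmZqph3Zoqpd3iHZURGd4mqh2ZTIkRWeaqqu6mYiKqYd3d2VUVWeJqphmZTIjRXiruqqqqYh2Vmd3ZmZVVWeJqoZVUxAleJvcuZmauoYxE1ZmVVVVVWeJl1RDIAFYqs7sqYmsyoVDMjMzNEVERWeIdUMgAAWbvO/bmIrMuYd3dCERJFVERWd3ZUMAAGq8zv25iKzLmIiJhjESRWVUVXd3ZlIAJ7zN7tuXisy6h4iIdlRFZ3d3doh3ZjACjN3e3Kl3iruYd3d3ZVVneJmYh4h3dSAozu7cuod3ipdmZ3d3ZEaJmZmYdpiIhSJ83cu6mHd4iYZVZnd3UjabypiHd6qqlkasupmYd3eIiYZmZmZlMTe9yoeHiLu6l2eZiJiHd4iImYdmZmVDIlreyYiZmru7l1Z3eJiIiIiImYdmZmVDNIzdqJqqq83bhlZneZmYiIeImYdmZmVENYvLqqu6u//6dVV4q7qYh3eImYd2ZmZUNGmqqrzLvf/XUyRqzcqYd3eImIh2ZmZlRGeZmqu73/2EIiSL3Kh3d3iImZh2ZmZmZ4iIiIma77lBE1i8uodnd3iJmZh2ZndniJiIh3iL35cgFYvLl2VWZ3iJmYdmZ3d3iIiId3iazGUQJ5qphlM0V3eIiHZlZ4iIh3d3dniZmUMANoiHVDIjVnd4h3ZVZ4mZl2ZnZ3iIdjEARmVUMiI1VmZ3d2ZVV4mph2VniIiHZDABRUMiIiRnZlVmZmZVZ4mYdlV5mHiHZUIjVUM0REZ4dURVZmZmeImHZmaJdGd2VUREVERWVVeIdURFZ3eIiImHZlVlIkVDRFREQzVmVWd3ZVVniYmZiJmHZlMhE0MjRWVUMjVmZ3d2ZnirupmYiJmHZUISRENFZ4h2VWd4mph2Z4vNupmHd4dmVUI1ZmeJmaqpiKq8zLqXeKztuZh2Z3ZmZkRWd5q7qru6mszd3MuXeL3sqZh2ZmZmZlVWeavLuw=="/>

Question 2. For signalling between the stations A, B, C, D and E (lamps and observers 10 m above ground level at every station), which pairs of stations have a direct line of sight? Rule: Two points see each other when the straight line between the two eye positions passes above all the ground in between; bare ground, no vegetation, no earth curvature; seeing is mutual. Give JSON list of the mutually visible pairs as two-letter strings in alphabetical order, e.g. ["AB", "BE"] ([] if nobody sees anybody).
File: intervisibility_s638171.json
["AC", "AD", "AE", "CD", "CE"]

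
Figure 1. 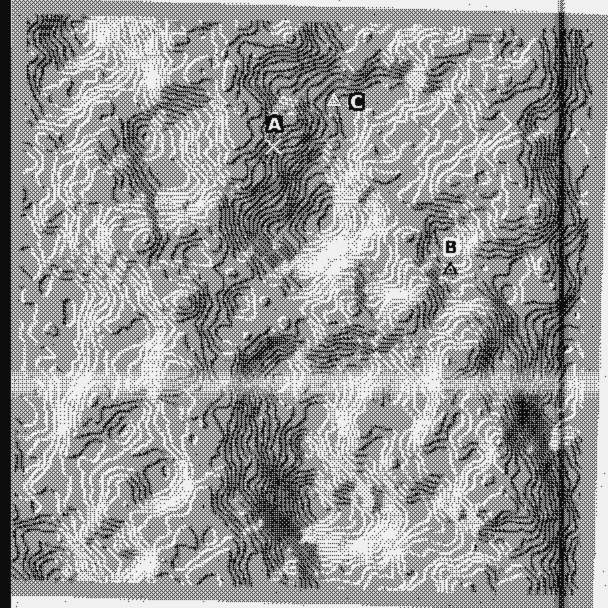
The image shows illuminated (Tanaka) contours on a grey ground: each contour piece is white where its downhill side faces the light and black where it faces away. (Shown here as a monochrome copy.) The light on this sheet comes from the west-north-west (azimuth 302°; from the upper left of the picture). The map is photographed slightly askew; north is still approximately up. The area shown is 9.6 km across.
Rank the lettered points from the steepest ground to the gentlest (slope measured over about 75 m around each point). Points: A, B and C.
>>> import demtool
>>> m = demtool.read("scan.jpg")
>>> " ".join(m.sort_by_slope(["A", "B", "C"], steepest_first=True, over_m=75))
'A B C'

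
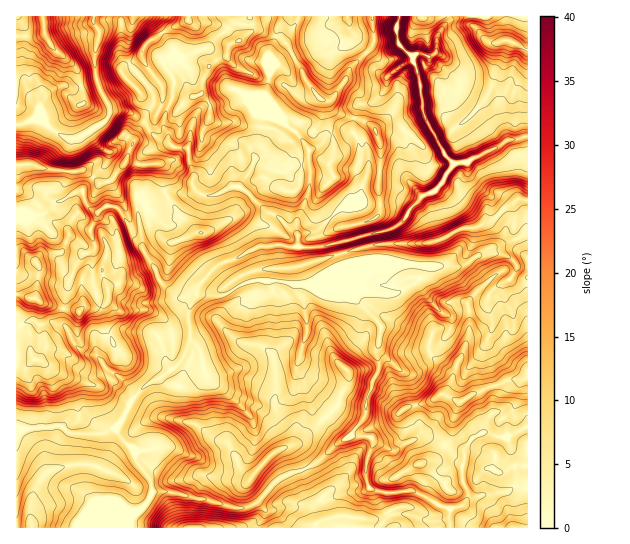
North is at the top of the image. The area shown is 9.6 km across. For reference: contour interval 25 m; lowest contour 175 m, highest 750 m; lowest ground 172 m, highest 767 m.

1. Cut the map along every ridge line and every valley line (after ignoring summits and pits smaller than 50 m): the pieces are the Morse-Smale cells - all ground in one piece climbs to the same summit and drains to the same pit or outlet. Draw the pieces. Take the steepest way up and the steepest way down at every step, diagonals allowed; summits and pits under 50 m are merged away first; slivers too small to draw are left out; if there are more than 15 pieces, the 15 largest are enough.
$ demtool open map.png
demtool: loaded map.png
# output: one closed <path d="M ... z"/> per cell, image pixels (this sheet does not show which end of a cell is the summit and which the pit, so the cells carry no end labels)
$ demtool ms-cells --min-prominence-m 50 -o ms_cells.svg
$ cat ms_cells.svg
<path d="M527 136l-12 4-8 0-8 7-25 10-7 6-13 1-15 23-5 5-12 4-13 14-2 7-16 12-68 18-65 0-21 12-18 5-20 22-2 4 4 3 20 3 21-12 13-4 28 1 7 3 29-1 34 13 24 25 4 6-2 19-3 4 3 20-12 28-2 17-14 20 16 1 6 5-8 29 2 12 4 7 16 4 27-2 28 16 8 2 9-2 9-9 0-7-5-9 1-32 4-7 7-7 10-4 13 5 8 0 22-11z"/><path d="M263 280l-21 4-21 12-16-1-8-4-9 20 3 28-10 22-18 15-16 8-16 17-8 18-7 8 8 15 11 8 1 11 13 17 4 14 26 1 55 15 16-1 5-3 24-25 23-8 15-8 21-20 11-6 14-16 2-6 2-17 12-28-3-20 3-4 2-19-4-6-24-25-26-11-8-2-29 1-7-3z"/><path d="M82 191l-28 12-3 6-9 6-26 0 1 214 30-1 11-3 12 8 33 0 12-5 8-9 8-18 16-17 16-8 18-15 10-22-3-28 9-17 0-4-4 1-10 6-8-1-16-17-4-12-12-17-2-12-9-7-9-17-8-7-6-2-11 7-5-1-6-6z"/><path d="M399 16l-27 1 1 26-6 10 5 6 4 11 5 5 7 2-1 9-13 15-17 5-4 13 0 13-14 0-9 3-12 12-9 2-9-12-19-18-12-4-8 0-2 24-6 11 2 11-15 26 7 5 18 19 16 8 9 10 7 5 1 13 25 0 71-19 13-11 2-7 13-14 12-4 5-5 14-22-9-11-19-35-2-8-3-30-7-24-7-5-9-11-1-14z"/><path d="M289 16l-100 0-4 7-15 5-21 13-9 17-13 6-6 6 3 7 14 12 15-13 8 9 0 21-5 11-9 3-2 3 13 16 11 4 4 4 15 2 1 13 4 9-1 14 10 10 11 1 18-9 9-1 15-25-2-11 6-11 2-24 18 2-11-12-4-10 5-16-1-24 8-17 1-9z"/><path d="M527 16l-77 0-13 21-1 16-7 3-3 7-10 3 9 53 19 35 10 10 13-1 7-6 25-10 8-7 8 0 13-5z"/><path d="M58 425l-42 5 0 97 113 1 0-10 3-4 10-6 10-14-1-13-14-18-2-13-11-8-9-14-12 5-33 0z"/><path d="M239 187l-8 0-18 9-7 0-11-5-8 4-16-3-17 8-9 0-3-4-5-1 0 16 6 39 12 17 6 16 14 13 11 0 11-7 12-16 10-9 18-5 21-12 39-1 0-12-7-5-9-10-16-8-18-19z"/><path d="M367 436l-20 1-9 6-25 22-23 8-16 10-17 19 8 9-8 16 193 1 1-18-2-2-12-4-23-13-27 2-16-4-3-3-3-16 8-29z"/><path d="M94 16l-78 1 1 108 22-6 20 16 8 4 8 0 27-15 6-6 1-11-12-24-2-14 0-18 4-12 0-9-6-8z"/><path d="M145 123l-13 20-7 20-10 14-9 6-7 0-14-12-16 1-28-4-10-4-14 1-1 49 14 2 12-1 7-4 5-8 28-12 5 14 6 6 5 1 11-7 6 2 8 7 9 17 9 6-4-26 1-16 7 5 9 0 17-8 16 3 9-5-4-5 1-14-4-9-1-13-15-2-4-4-11-4z"/><path d="M298 16l-8 0-13 13-1 9-8 17 1 24-5 18 4 8 17 20 15 12 9 12 4 0 17-14 9-3 14 0 0-13 4-13 17-5 10-10 4-14-7-2-5-5-4-11-6-6-15 14-6 14-12 17-6 3-5-1-15-18-6-13-17-28 11-15z"/><path d="M527 427l-21 10-8 0-13-5-10 4-7 7-4 7-1 13 0 19 5 9 0 7-6 7-11 4-2 14 2 5 77-1z"/><path d="M126 111l-16 0-2 7-6 6-27 15-8 0-8-4-20-16-20 5-3 2 0 39 15-1 10 4 28 4 16-1 14 12 7 0 9-6 10-14 7-20 12-20-2-3z"/><path d="M187 16l-92 0-2 2 0 4 6 8 0 9-4 12 1 27 14 33 20 1 15 11 11-6 7-15-2-17-8-9-15 13-14-12-3-7 6-6 13-6 9-17 21-13 15-5 3-4z"/>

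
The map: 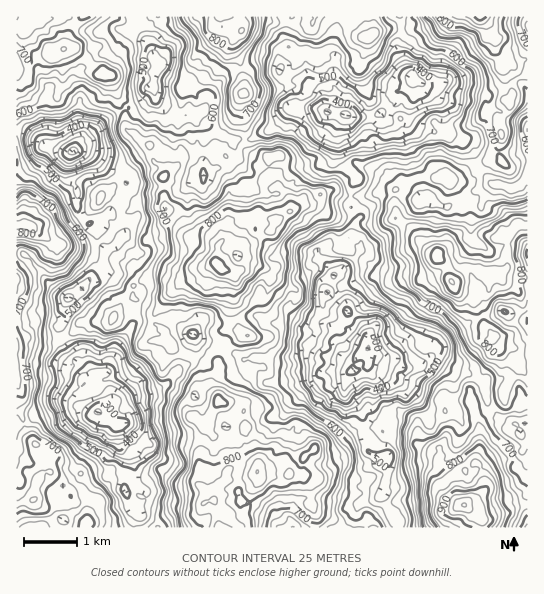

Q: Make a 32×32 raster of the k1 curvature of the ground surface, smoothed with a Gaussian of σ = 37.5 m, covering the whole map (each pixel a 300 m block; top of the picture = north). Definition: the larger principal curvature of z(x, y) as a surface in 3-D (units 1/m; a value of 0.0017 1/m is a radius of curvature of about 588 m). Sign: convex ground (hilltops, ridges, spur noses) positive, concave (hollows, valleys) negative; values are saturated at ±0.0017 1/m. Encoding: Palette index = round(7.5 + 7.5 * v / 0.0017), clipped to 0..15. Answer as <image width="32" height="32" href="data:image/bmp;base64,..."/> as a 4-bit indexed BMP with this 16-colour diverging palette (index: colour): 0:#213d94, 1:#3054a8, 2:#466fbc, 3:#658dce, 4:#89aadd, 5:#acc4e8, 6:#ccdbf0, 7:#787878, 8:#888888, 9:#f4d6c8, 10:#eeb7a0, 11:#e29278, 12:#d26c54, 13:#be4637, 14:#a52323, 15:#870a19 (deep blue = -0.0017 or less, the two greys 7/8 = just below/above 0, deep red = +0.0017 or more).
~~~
<image width="32" height="32" href="data:image/bmp;base64,Qk12AgAAAAAAAHYAAAAoAAAAIAAAACAAAAABAAQAAAAAAAACAAATCwAAEwsAABAAAAAAAAAAlD0hAKhUMAC8b0YAzo1lAN2qiQDoxKwA8NvMAHh4eACIiIgAyNb0AKC37gB4kuIAVGzSADdGvgAjI6UAGQqHAHmp/LjIy8vIl+y61nzr38nfvK+ZrK3JuZv6epur3/usnYu9e3y9qcy6u5qYbMyvqava2+3sr6y9vcy6yr28vpmq/LypnL+Lrbv62pW8yfu537uZnny7uqmn/qm7/fjLmdyXeWbbzpjorrq72tu6unjLp5jK2vn83bqqrM7d2Ors+ZnLaqrp+srLqn2qefr4+Mu7ism9m7iqqnt5ibnKuM6beJp83MvKirqampipi53MutuMj82out3ZqseLrFnOy5x/7+jLmcza2anKjKiMvsuMqrvZ2Kacmq2sfpq7naxOu3aMy5+9zK2fqcnMjb++v9vLen6ty6/L2tq83ezPm8yK6rq6m7377OqqfIp86tvrS//Kq5i46tnJe/h7zvt46v/ri6nL3Mqc6bi6ytu9v+7c2Mm4r6rMzO6/ya/Jiafu/NjPq8+ajIqe7Jyulpmrt8qt3abdh427y77GvNvdt5q8mbnI7bepq7qIzsysy7v9paOHquvbys/926uqnMib26W4eO/Zq6i3q5iMyImpefqZuYr6mZisy6upWpu97f33vOvL3JvKf+tZpqvqiIit/8q6i+l76o397bqet5iarMvLuu/6mOm76Wyrz7lKl4rsvezKq3fcnbqbqpvZvKu9zHvNu5yLa87Zecq++brYn+mYrKm7y8zr+svoyu3JzL6n"/>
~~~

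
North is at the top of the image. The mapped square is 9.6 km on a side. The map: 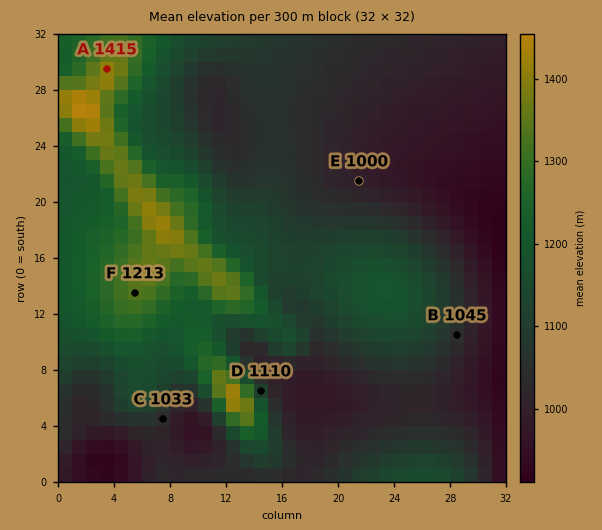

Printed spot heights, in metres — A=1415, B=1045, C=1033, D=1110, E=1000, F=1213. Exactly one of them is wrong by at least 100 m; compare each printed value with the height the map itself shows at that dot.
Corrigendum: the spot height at F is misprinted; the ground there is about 1338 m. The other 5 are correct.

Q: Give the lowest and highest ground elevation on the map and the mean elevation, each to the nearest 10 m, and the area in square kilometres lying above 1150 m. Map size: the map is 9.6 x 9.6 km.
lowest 910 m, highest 1470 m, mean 1100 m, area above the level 29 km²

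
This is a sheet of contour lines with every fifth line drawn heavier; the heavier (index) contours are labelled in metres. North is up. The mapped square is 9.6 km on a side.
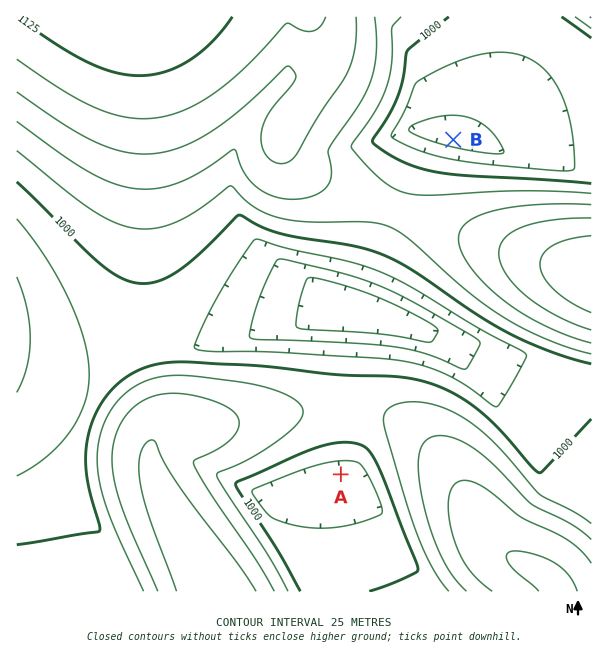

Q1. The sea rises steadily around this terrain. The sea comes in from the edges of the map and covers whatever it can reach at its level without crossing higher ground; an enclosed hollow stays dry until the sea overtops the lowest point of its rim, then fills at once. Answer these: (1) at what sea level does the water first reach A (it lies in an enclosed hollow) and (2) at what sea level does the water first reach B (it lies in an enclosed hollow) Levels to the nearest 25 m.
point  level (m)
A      1000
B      975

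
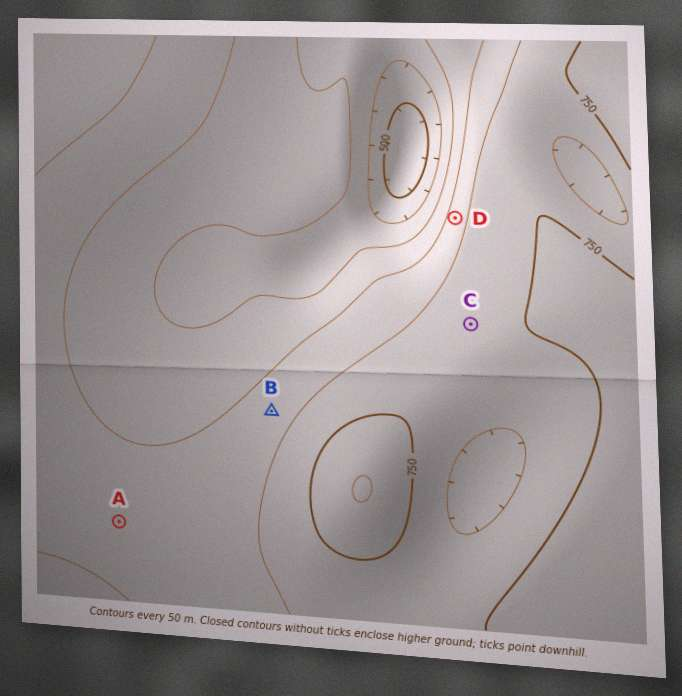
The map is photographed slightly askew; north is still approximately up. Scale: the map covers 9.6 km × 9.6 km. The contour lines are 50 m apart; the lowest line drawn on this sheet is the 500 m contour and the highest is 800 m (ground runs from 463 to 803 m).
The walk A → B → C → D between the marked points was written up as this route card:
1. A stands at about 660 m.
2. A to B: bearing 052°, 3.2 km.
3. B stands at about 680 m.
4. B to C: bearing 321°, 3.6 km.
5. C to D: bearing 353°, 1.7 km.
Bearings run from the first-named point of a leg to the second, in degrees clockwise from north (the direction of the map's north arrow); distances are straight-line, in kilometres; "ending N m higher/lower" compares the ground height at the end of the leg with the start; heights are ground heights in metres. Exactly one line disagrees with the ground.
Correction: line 4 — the bearing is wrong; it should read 63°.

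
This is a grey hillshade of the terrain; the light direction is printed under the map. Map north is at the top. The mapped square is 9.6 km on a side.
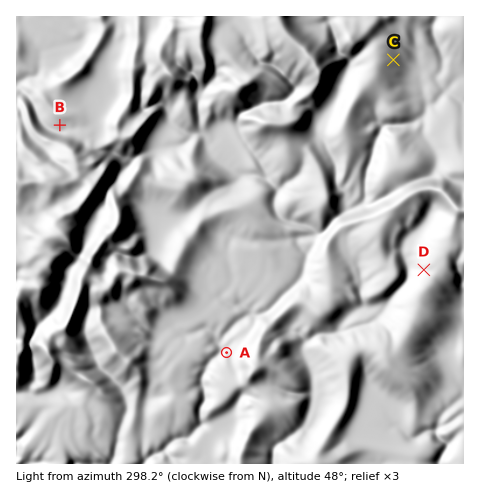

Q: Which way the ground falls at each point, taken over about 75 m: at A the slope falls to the NW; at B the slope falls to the S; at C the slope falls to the E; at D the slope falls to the W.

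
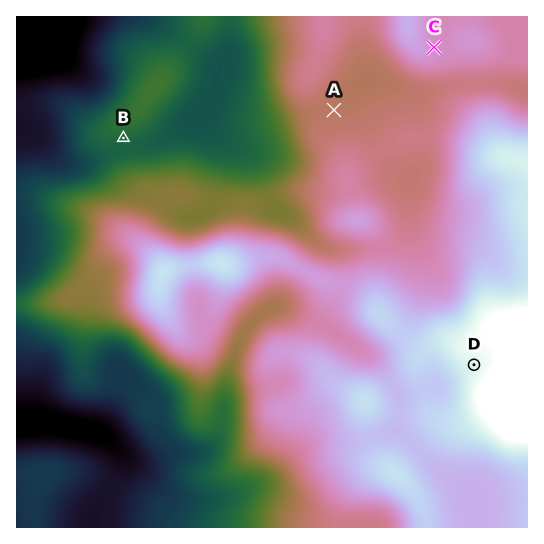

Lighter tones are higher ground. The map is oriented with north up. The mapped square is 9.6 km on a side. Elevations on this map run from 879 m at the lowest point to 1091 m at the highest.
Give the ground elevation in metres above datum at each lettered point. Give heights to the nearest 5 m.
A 985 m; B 945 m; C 1010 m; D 1055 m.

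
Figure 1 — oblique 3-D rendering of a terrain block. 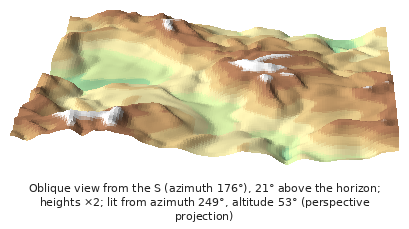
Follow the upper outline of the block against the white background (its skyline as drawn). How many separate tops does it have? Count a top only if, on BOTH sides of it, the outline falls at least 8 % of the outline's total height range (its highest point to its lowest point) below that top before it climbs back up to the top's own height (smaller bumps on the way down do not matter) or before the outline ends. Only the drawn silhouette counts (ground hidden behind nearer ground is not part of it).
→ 2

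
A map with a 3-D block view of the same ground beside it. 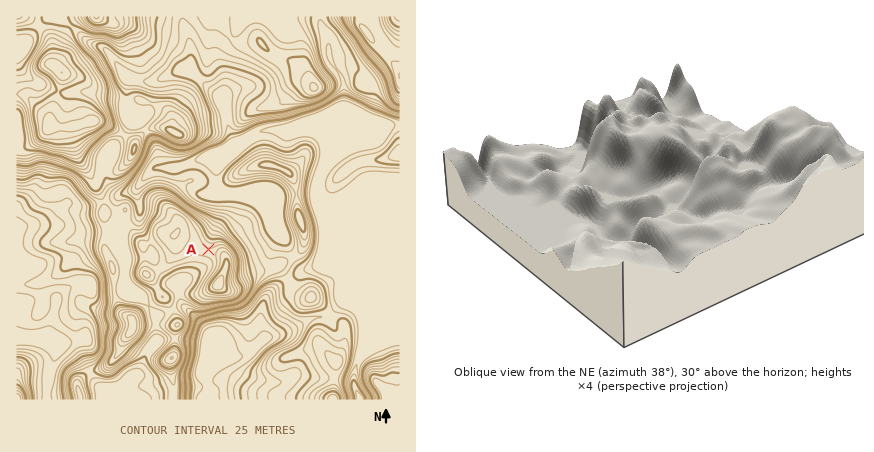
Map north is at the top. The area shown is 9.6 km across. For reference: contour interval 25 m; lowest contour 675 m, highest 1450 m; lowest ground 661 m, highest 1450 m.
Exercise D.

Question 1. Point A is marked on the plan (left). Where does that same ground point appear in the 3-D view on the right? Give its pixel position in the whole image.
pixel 633 137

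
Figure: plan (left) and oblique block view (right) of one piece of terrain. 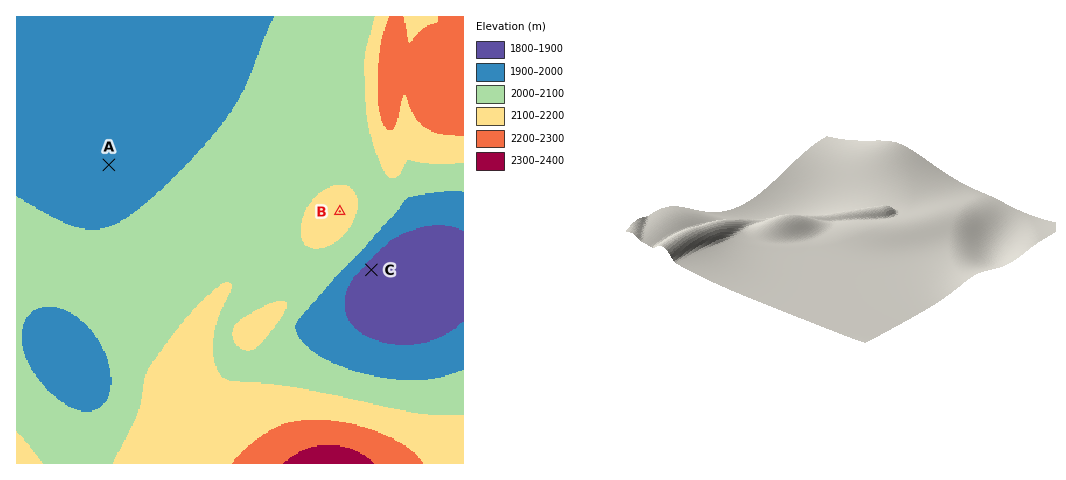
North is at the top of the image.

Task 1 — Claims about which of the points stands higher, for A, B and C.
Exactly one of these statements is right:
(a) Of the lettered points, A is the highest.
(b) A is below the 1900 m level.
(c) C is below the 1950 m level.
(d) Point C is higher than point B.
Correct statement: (c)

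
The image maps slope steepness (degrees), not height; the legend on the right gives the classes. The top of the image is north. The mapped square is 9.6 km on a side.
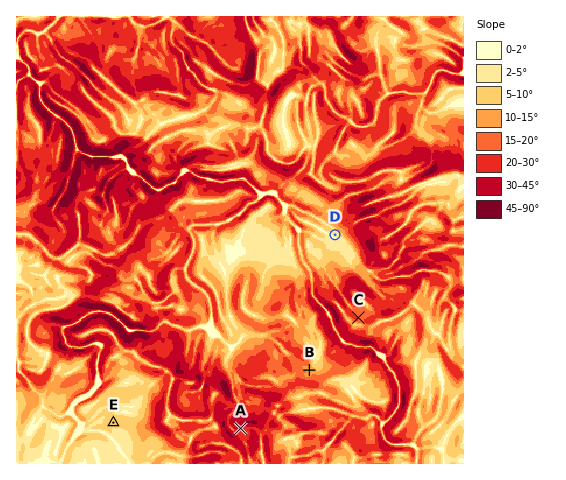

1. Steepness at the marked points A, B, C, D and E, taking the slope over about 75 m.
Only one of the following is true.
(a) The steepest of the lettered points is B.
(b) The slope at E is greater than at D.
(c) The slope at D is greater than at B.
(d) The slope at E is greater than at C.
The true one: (b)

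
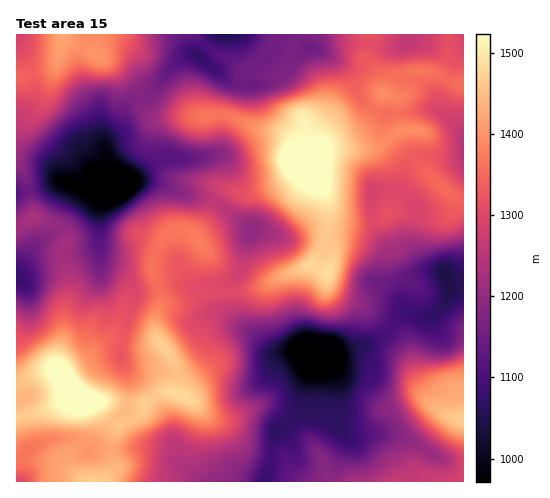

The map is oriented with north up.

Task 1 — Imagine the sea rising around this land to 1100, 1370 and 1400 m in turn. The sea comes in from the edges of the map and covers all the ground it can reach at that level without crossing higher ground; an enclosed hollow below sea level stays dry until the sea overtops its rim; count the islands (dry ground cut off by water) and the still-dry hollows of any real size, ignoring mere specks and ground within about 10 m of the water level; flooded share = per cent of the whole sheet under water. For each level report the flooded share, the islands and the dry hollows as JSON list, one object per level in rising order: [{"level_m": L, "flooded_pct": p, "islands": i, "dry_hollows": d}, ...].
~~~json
[{"level_m": 1100, "flooded_pct": 8, "islands": 0, "dry_hollows": 2}, {"level_m": 1370, "flooded_pct": 77, "islands": 2, "dry_hollows": 0}, {"level_m": 1400, "flooded_pct": 83, "islands": 1, "dry_hollows": 0}]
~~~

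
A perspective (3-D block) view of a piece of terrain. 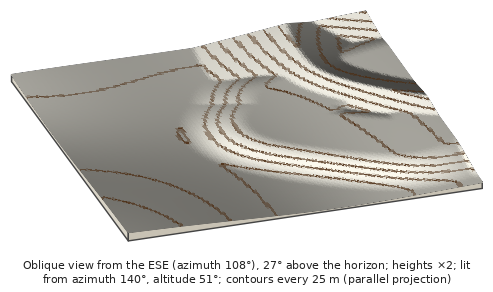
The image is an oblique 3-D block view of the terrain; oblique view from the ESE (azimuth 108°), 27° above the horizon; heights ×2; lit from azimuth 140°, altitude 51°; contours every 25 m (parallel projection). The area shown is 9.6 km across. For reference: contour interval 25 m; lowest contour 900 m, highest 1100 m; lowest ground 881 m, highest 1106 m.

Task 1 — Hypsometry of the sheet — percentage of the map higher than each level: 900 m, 93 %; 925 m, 62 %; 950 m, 44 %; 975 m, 37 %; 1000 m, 24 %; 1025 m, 15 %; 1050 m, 7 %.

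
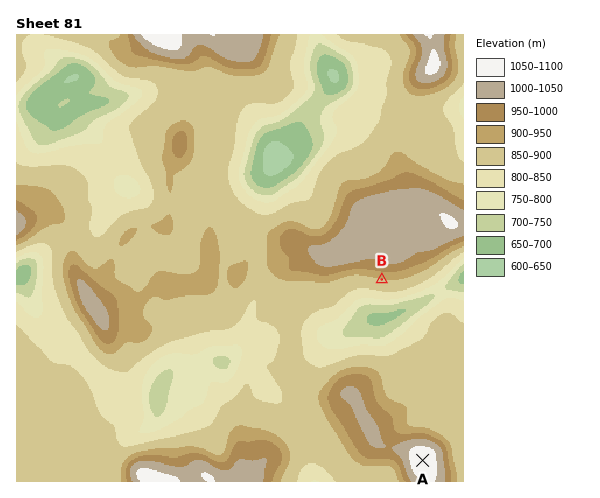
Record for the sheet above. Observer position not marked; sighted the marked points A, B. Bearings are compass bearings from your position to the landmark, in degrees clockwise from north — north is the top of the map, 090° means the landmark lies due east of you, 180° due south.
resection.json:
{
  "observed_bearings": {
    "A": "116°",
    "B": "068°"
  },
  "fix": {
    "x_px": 201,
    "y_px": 352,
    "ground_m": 800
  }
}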